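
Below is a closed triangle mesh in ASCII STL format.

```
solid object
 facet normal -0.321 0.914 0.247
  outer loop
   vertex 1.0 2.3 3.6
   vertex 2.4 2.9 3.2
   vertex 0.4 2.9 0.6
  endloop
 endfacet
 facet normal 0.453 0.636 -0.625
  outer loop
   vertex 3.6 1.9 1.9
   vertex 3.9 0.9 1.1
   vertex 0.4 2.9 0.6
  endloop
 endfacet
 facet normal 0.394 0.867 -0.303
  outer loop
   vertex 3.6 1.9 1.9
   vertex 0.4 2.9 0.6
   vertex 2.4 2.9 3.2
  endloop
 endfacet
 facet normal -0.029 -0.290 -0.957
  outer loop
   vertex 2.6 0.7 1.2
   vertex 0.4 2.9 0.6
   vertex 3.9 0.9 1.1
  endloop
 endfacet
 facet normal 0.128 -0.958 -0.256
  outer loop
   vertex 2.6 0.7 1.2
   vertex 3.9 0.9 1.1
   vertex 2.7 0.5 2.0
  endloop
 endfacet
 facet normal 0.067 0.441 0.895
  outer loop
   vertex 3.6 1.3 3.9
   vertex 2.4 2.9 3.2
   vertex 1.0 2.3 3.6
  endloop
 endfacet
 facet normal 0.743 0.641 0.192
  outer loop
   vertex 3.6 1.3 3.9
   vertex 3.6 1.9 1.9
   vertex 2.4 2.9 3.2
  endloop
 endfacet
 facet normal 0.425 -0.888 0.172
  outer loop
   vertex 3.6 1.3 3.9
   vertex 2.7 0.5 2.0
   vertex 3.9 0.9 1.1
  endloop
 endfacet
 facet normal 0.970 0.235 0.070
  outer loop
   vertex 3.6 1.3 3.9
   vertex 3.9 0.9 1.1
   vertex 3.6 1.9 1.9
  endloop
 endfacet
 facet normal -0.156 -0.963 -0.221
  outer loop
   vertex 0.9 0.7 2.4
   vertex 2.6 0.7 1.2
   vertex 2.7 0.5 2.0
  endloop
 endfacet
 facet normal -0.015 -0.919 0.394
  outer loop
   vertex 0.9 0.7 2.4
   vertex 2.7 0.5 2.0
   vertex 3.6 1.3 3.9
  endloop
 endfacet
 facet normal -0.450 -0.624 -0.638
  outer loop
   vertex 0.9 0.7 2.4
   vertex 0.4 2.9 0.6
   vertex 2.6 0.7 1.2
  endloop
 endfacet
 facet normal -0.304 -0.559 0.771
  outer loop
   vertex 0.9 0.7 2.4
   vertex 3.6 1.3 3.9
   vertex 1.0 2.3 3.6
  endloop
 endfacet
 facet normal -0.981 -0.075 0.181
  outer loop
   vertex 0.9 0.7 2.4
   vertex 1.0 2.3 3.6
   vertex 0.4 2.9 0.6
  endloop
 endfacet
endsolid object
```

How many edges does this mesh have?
21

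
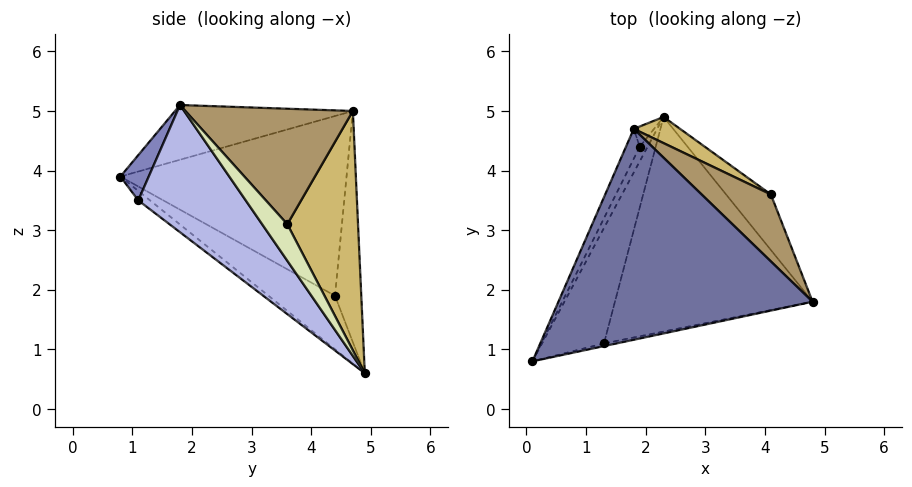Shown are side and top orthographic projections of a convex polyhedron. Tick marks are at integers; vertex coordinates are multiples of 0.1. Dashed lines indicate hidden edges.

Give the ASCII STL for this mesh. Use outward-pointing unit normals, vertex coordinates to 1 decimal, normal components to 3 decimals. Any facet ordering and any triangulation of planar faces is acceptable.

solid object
 facet normal -0.207 -0.181 0.961
  outer loop
   vertex 1.8 4.7 5.0
   vertex 0.1 0.8 3.9
   vertex 4.8 1.8 5.1
  endloop
 endfacet
 facet normal 0.223 -0.973 -0.062
  outer loop
   vertex 1.3 1.1 3.5
   vertex 4.8 1.8 5.1
   vertex 0.1 0.8 3.9
  endloop
 endfacet
 facet normal -0.123 -0.581 -0.804
  outer loop
   vertex 1.3 1.1 3.5
   vertex 0.1 0.8 3.9
   vertex 2.3 4.9 0.6
  endloop
 endfacet
 facet normal 0.426 -0.617 -0.662
  outer loop
   vertex 1.3 1.1 3.5
   vertex 2.3 4.9 0.6
   vertex 4.8 1.8 5.1
  endloop
 endfacet
 facet normal -0.914 0.383 -0.134
  outer loop
   vertex 1.9 4.4 1.9
   vertex 2.3 4.9 0.6
   vertex 0.1 0.8 3.9
  endloop
 endfacet
 facet normal -0.907 0.415 -0.069
  outer loop
   vertex 1.9 4.4 1.9
   vertex 0.1 0.8 3.9
   vertex 1.8 4.7 5.0
  endloop
 endfacet
 facet normal -0.865 0.495 -0.076
  outer loop
   vertex 1.9 4.4 1.9
   vertex 1.8 4.7 5.0
   vertex 2.3 4.9 0.6
  endloop
 endfacet
 facet normal 0.538 -0.524 -0.660
  outer loop
   vertex 4.1 3.6 3.1
   vertex 4.8 1.8 5.1
   vertex 2.3 4.9 0.6
  endloop
 endfacet
 facet normal 0.636 0.671 0.381
  outer loop
   vertex 4.1 3.6 3.1
   vertex 1.8 4.7 5.0
   vertex 4.8 1.8 5.1
  endloop
 endfacet
 facet normal 0.492 0.865 0.095
  outer loop
   vertex 4.1 3.6 3.1
   vertex 2.3 4.9 0.6
   vertex 1.8 4.7 5.0
  endloop
 endfacet
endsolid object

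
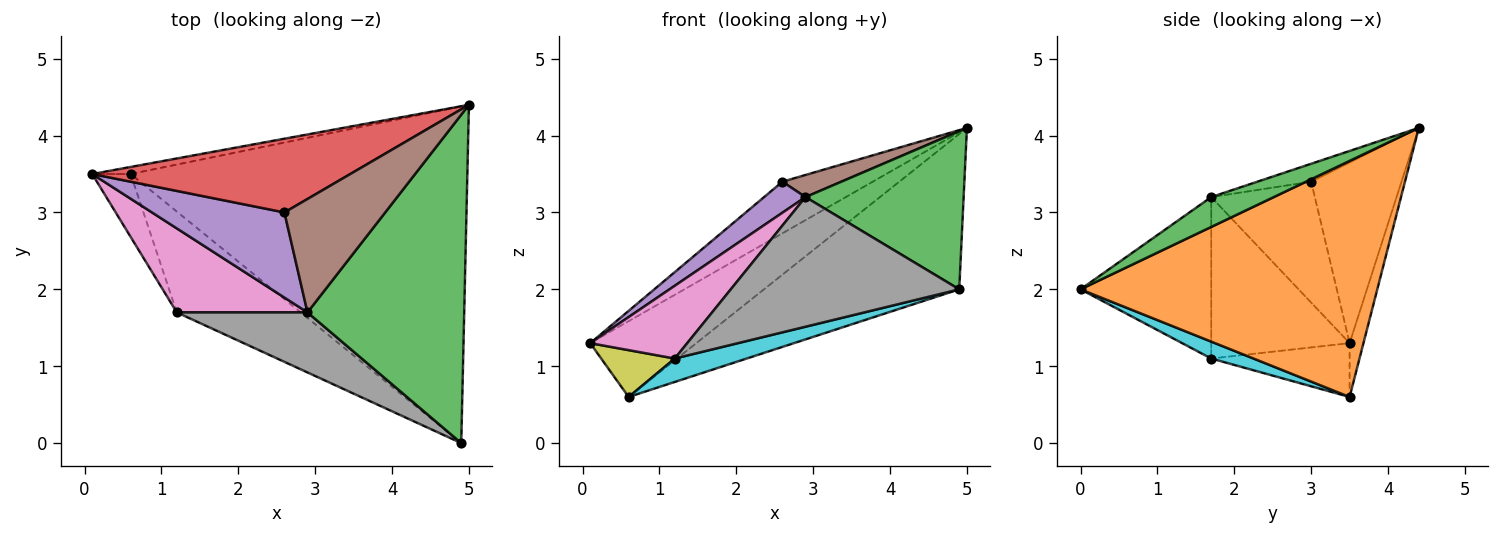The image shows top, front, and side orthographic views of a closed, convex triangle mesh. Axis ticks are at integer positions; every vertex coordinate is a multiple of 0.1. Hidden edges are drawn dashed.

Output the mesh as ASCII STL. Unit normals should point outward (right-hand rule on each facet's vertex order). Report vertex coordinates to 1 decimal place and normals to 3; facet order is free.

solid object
 facet normal -0.129 0.987 -0.092
  outer loop
   vertex 0.6 3.5 0.6
   vertex 0.1 3.5 1.3
   vertex 5.0 4.4 4.1
  endloop
 endfacet
 facet normal 0.537 0.353 -0.766
  outer loop
   vertex 0.6 3.5 0.6
   vertex 5.0 4.4 4.1
   vertex 4.9 0.0 2.0
  endloop
 endfacet
 facet normal 0.169 -0.428 0.888
  outer loop
   vertex 2.9 1.7 3.2
   vertex 4.9 0.0 2.0
   vertex 5.0 4.4 4.1
  endloop
 endfacet
 facet normal -0.497 0.497 0.711
  outer loop
   vertex 2.6 3.0 3.4
   vertex 5.0 4.4 4.1
   vertex 0.1 3.5 1.3
  endloop
 endfacet
 facet normal -0.651 -0.260 0.713
  outer loop
   vertex 2.6 3.0 3.4
   vertex 0.1 3.5 1.3
   vertex 2.9 1.7 3.2
  endloop
 endfacet
 facet normal -0.172 -0.188 0.967
  outer loop
   vertex 2.6 3.0 3.4
   vertex 2.9 1.7 3.2
   vertex 5.0 4.4 4.1
  endloop
 endfacet
 facet normal -0.683 -0.478 0.553
  outer loop
   vertex 1.2 1.7 1.1
   vertex 2.9 1.7 3.2
   vertex 0.1 3.5 1.3
  endloop
 endfacet
 facet normal -0.461 -0.805 0.373
  outer loop
   vertex 1.2 1.7 1.1
   vertex 4.9 0.0 2.0
   vertex 2.9 1.7 3.2
  endloop
 endfacet
 facet normal -0.747 -0.397 -0.533
  outer loop
   vertex 1.2 1.7 1.1
   vertex 0.1 3.5 1.3
   vertex 0.6 3.5 0.6
  endloop
 endfacet
 facet normal 0.132 -0.224 -0.966
  outer loop
   vertex 1.2 1.7 1.1
   vertex 0.6 3.5 0.6
   vertex 4.9 0.0 2.0
  endloop
 endfacet
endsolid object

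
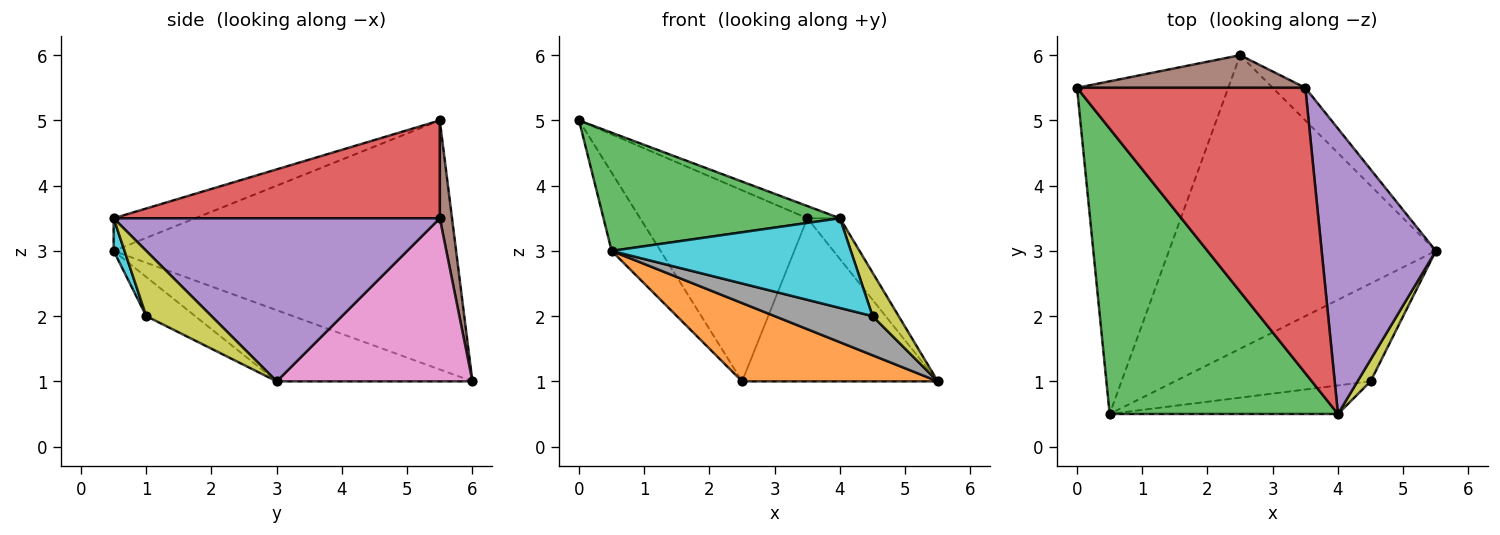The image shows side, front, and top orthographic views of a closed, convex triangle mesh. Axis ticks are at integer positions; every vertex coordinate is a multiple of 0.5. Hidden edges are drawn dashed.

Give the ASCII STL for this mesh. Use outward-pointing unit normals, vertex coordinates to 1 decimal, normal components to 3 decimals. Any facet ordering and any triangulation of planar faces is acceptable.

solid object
 facet normal -0.848 0.121 -0.515
  outer loop
   vertex 2.5 6.0 1.0
   vertex 0.5 0.5 3.0
   vertex 0.0 5.5 5.0
  endloop
 endfacet
 facet normal -0.250 -0.250 -0.936
  outer loop
   vertex 2.5 6.0 1.0
   vertex 5.5 3.0 1.0
   vertex 0.5 0.5 3.0
  endloop
 endfacet
 facet normal -0.131 -0.379 0.916
  outer loop
   vertex 4.0 0.5 3.5
   vertex 0.0 5.5 5.0
   vertex 0.5 0.5 3.0
  endloop
 endfacet
 facet normal 0.394 0.039 0.918
  outer loop
   vertex 3.5 5.5 3.5
   vertex 0.0 5.5 5.0
   vertex 4.0 0.5 3.5
  endloop
 endfacet
 facet normal 0.816 0.082 0.572
  outer loop
   vertex 3.5 5.5 3.5
   vertex 4.0 0.5 3.5
   vertex 5.5 3.0 1.0
  endloop
 endfacet
 facet normal 0.072 0.983 0.168
  outer loop
   vertex 3.5 5.5 3.5
   vertex 2.5 6.0 1.0
   vertex 0.0 5.5 5.0
  endloop
 endfacet
 facet normal 0.700 0.700 -0.140
  outer loop
   vertex 3.5 5.5 3.5
   vertex 5.5 3.0 1.0
   vertex 2.5 6.0 1.0
  endloop
 endfacet
 facet normal -0.183 -0.365 -0.913
  outer loop
   vertex 4.5 1.0 2.0
   vertex 0.5 0.5 3.0
   vertex 5.5 3.0 1.0
  endloop
 endfacet
 facet normal 0.913 -0.365 0.183
  outer loop
   vertex 4.5 1.0 2.0
   vertex 5.5 3.0 1.0
   vertex 4.0 0.5 3.5
  endloop
 endfacet
 facet normal 0.043 -0.952 -0.303
  outer loop
   vertex 4.5 1.0 2.0
   vertex 4.0 0.5 3.5
   vertex 0.5 0.5 3.0
  endloop
 endfacet
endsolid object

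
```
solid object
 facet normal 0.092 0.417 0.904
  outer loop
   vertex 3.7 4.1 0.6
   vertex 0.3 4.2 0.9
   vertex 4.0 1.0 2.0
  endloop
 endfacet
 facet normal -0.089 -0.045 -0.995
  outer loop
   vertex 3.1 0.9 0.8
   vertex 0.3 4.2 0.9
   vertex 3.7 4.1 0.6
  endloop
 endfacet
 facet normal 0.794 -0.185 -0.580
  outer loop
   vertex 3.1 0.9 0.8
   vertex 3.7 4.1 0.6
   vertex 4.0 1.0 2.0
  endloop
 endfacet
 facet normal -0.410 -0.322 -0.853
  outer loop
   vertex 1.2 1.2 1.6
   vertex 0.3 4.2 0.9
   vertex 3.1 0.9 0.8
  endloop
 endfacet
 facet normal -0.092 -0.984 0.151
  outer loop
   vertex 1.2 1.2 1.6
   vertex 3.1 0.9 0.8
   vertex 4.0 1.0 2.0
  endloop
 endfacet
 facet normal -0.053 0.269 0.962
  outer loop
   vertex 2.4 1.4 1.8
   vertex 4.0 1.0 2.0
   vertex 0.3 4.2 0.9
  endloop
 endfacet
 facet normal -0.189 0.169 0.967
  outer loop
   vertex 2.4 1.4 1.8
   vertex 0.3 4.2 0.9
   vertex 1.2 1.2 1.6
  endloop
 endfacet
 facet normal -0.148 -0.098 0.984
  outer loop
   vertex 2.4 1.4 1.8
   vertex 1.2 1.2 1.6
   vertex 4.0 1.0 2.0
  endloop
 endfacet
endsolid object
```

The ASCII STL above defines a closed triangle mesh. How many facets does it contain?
8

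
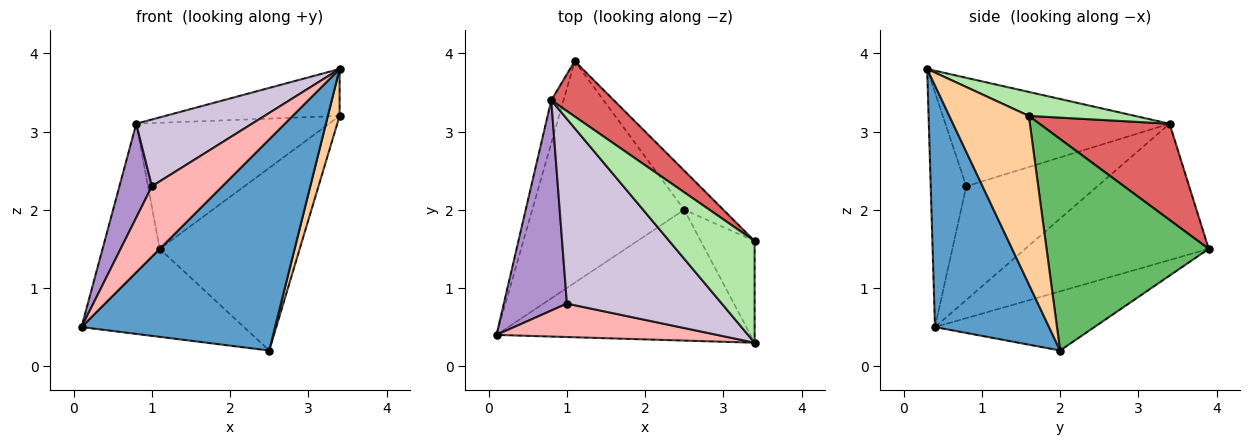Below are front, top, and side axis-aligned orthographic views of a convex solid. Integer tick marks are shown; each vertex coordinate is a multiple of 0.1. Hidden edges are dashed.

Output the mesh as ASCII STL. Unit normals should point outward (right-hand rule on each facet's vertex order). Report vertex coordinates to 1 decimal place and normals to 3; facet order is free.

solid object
 facet normal 0.448 -0.760 -0.471
  outer loop
   vertex 2.5 2.0 0.2
   vertex 3.4 0.3 3.8
   vertex 0.1 0.4 0.5
  endloop
 endfacet
 facet normal -0.341 0.347 -0.874
  outer loop
   vertex 2.5 2.0 0.2
   vertex 0.1 0.4 0.5
   vertex 1.1 3.9 1.5
  endloop
 endfacet
 facet normal -0.951 0.296 -0.086
  outer loop
   vertex 0.8 3.4 3.1
   vertex 1.1 3.9 1.5
   vertex 0.1 0.4 0.5
  endloop
 endfacet
 facet normal 0.943 -0.139 -0.302
  outer loop
   vertex 3.4 1.6 3.2
   vertex 3.4 0.3 3.8
   vertex 2.5 2.0 0.2
  endloop
 endfacet
 facet normal 0.750 0.647 -0.139
  outer loop
   vertex 3.4 1.6 3.2
   vertex 2.5 2.0 0.2
   vertex 1.1 3.9 1.5
  endloop
 endfacet
 facet normal 0.247 0.406 0.880
  outer loop
   vertex 3.4 1.6 3.2
   vertex 0.8 3.4 3.1
   vertex 3.4 0.3 3.8
  endloop
 endfacet
 facet normal 0.526 0.779 0.342
  outer loop
   vertex 3.4 1.6 3.2
   vertex 1.1 3.9 1.5
   vertex 0.8 3.4 3.1
  endloop
 endfacet
 facet normal -0.415 -0.822 0.390
  outer loop
   vertex 1.0 0.8 2.3
   vertex 0.1 0.4 0.5
   vertex 3.4 0.3 3.8
  endloop
 endfacet
 facet normal -0.855 -0.212 0.474
  outer loop
   vertex 1.0 0.8 2.3
   vertex 0.8 3.4 3.1
   vertex 0.1 0.4 0.5
  endloop
 endfacet
 facet normal -0.550 -0.284 0.785
  outer loop
   vertex 1.0 0.8 2.3
   vertex 3.4 0.3 3.8
   vertex 0.8 3.4 3.1
  endloop
 endfacet
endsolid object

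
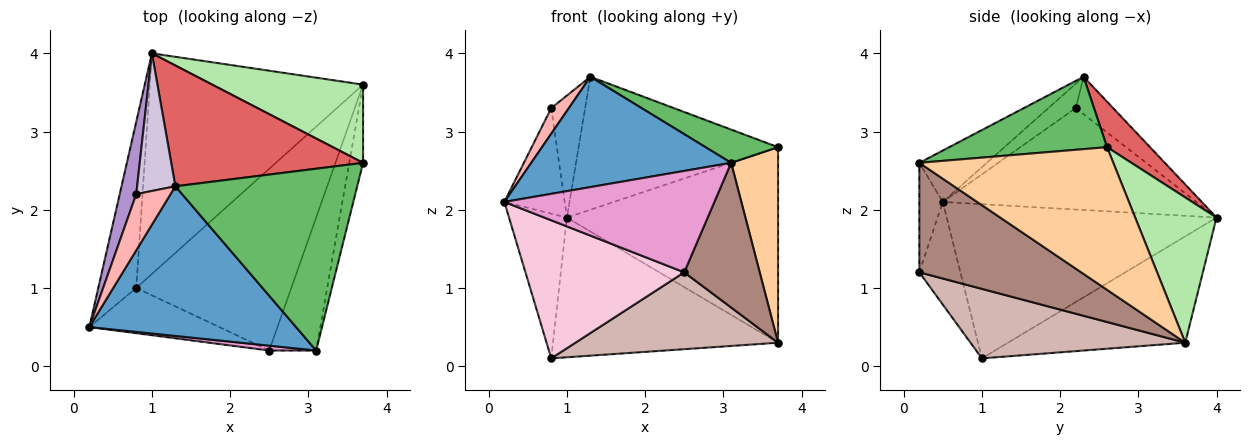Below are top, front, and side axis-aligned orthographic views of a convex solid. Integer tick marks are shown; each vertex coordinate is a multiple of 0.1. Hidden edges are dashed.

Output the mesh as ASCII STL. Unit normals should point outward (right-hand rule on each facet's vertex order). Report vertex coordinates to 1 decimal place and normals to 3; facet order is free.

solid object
 facet normal -0.196 -0.582 0.789
  outer loop
   vertex 1.3 2.3 3.7
   vertex 0.2 0.5 2.1
   vertex 3.1 0.2 2.6
  endloop
 endfacet
 facet normal -0.951 0.204 -0.234
  outer loop
   vertex 0.8 1.0 0.1
   vertex 0.2 0.5 2.1
   vertex 1.0 4.0 1.9
  endloop
 endfacet
 facet normal -0.388 0.493 -0.779
  outer loop
   vertex 0.8 1.0 0.1
   vertex 1.0 4.0 1.9
   vertex 3.7 3.6 0.3
  endloop
 endfacet
 facet normal 0.968 -0.234 -0.094
  outer loop
   vertex 3.7 2.6 2.8
   vertex 3.1 0.2 2.6
   vertex 3.7 3.6 0.3
  endloop
 endfacet
 facet normal 0.364 -0.167 0.916
  outer loop
   vertex 3.7 2.6 2.8
   vertex 1.3 2.3 3.7
   vertex 3.1 0.2 2.6
  endloop
 endfacet
 facet normal 0.337 0.874 0.350
  outer loop
   vertex 3.7 2.6 2.8
   vertex 3.7 3.6 0.3
   vertex 1.0 4.0 1.9
  endloop
 endfacet
 facet normal 0.158 0.731 0.664
  outer loop
   vertex 3.7 2.6 2.8
   vertex 1.0 4.0 1.9
   vertex 1.3 2.3 3.7
  endloop
 endfacet
 facet normal -0.542 -0.348 0.765
  outer loop
   vertex 0.8 2.2 3.3
   vertex 0.2 0.5 2.1
   vertex 1.3 2.3 3.7
  endloop
 endfacet
 facet normal -0.961 0.229 0.157
  outer loop
   vertex 0.8 2.2 3.3
   vertex 1.0 4.0 1.9
   vertex 0.2 0.5 2.1
  endloop
 endfacet
 facet normal -0.590 0.535 0.604
  outer loop
   vertex 0.8 2.2 3.3
   vertex 1.3 2.3 3.7
   vertex 1.0 4.0 1.9
  endloop
 endfacet
 facet normal 0.845 -0.394 -0.362
  outer loop
   vertex 2.5 0.2 1.2
   vertex 3.7 3.6 0.3
   vertex 3.1 0.2 2.6
  endloop
 endfacet
 facet normal 0.381 -0.360 -0.851
  outer loop
   vertex 2.5 0.2 1.2
   vertex 0.8 1.0 0.1
   vertex 3.7 3.6 0.3
  endloop
 endfacet
 facet normal -0.111 -0.993 0.048
  outer loop
   vertex 2.5 0.2 1.2
   vertex 3.1 0.2 2.6
   vertex 0.2 0.5 2.1
  endloop
 endfacet
 facet normal -0.239 -0.923 -0.302
  outer loop
   vertex 2.5 0.2 1.2
   vertex 0.2 0.5 2.1
   vertex 0.8 1.0 0.1
  endloop
 endfacet
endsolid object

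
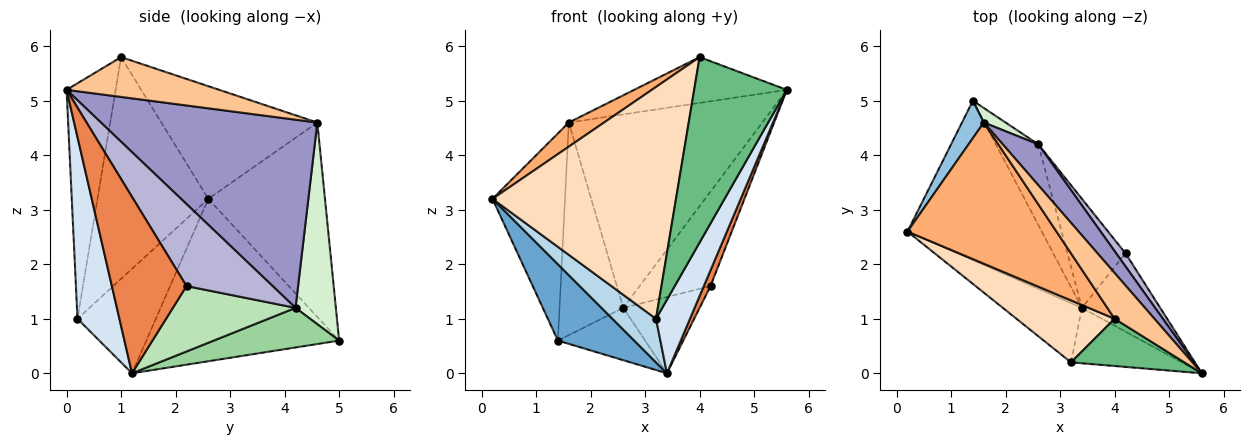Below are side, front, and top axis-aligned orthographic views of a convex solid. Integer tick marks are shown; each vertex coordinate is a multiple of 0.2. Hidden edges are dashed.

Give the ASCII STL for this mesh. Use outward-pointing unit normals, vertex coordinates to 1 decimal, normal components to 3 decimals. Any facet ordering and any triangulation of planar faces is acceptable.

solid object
 facet normal -0.737 -0.292 -0.610
  outer loop
   vertex 3.4 1.2 0.0
   vertex 0.2 2.6 3.2
   vertex 1.4 5.0 0.6
  endloop
 endfacet
 facet normal -0.846 0.525 0.095
  outer loop
   vertex 1.6 4.6 4.6
   vertex 1.4 5.0 0.6
   vertex 0.2 2.6 3.2
  endloop
 endfacet
 facet normal -0.729 -0.406 -0.551
  outer loop
   vertex 3.2 0.2 1.0
   vertex 0.2 2.6 3.2
   vertex 3.4 1.2 0.0
  endloop
 endfacet
 facet normal 0.702 -0.569 -0.428
  outer loop
   vertex 3.2 0.2 1.0
   vertex 3.4 1.2 0.0
   vertex 5.6 0.0 5.2
  endloop
 endfacet
 facet normal 0.911 -0.082 -0.404
  outer loop
   vertex 4.2 2.2 1.6
   vertex 5.6 0.0 5.2
   vertex 3.4 1.2 0.0
  endloop
 endfacet
 facet normal -0.598 -0.135 0.790
  outer loop
   vertex 4.0 1.0 5.8
   vertex 1.6 4.6 4.6
   vertex 0.2 2.6 3.2
  endloop
 endfacet
 facet normal 0.577 0.577 0.577
  outer loop
   vertex 4.0 1.0 5.8
   vertex 5.6 0.0 5.2
   vertex 1.6 4.6 4.6
  endloop
 endfacet
 facet normal -0.504 -0.834 0.223
  outer loop
   vertex 4.0 1.0 5.8
   vertex 0.2 2.6 3.2
   vertex 3.2 0.2 1.0
  endloop
 endfacet
 facet normal -0.456 -0.862 0.220
  outer loop
   vertex 4.0 1.0 5.8
   vertex 3.2 0.2 1.0
   vertex 5.6 0.0 5.2
  endloop
 endfacet
 facet normal 0.616 0.429 -0.661
  outer loop
   vertex 2.6 4.2 1.2
   vertex 3.4 1.2 0.0
   vertex 1.4 5.0 0.6
  endloop
 endfacet
 facet normal 0.678 0.422 -0.602
  outer loop
   vertex 2.6 4.2 1.2
   vertex 4.2 2.2 1.6
   vertex 3.4 1.2 0.0
  endloop
 endfacet
 facet normal 0.534 0.844 0.058
  outer loop
   vertex 2.6 4.2 1.2
   vertex 1.4 5.0 0.6
   vertex 1.6 4.6 4.6
  endloop
 endfacet
 facet normal 0.738 0.660 0.139
  outer loop
   vertex 2.6 4.2 1.2
   vertex 1.6 4.6 4.6
   vertex 5.6 0.0 5.2
  endloop
 endfacet
 facet normal 0.769 0.633 0.088
  outer loop
   vertex 2.6 4.2 1.2
   vertex 5.6 0.0 5.2
   vertex 4.2 2.2 1.6
  endloop
 endfacet
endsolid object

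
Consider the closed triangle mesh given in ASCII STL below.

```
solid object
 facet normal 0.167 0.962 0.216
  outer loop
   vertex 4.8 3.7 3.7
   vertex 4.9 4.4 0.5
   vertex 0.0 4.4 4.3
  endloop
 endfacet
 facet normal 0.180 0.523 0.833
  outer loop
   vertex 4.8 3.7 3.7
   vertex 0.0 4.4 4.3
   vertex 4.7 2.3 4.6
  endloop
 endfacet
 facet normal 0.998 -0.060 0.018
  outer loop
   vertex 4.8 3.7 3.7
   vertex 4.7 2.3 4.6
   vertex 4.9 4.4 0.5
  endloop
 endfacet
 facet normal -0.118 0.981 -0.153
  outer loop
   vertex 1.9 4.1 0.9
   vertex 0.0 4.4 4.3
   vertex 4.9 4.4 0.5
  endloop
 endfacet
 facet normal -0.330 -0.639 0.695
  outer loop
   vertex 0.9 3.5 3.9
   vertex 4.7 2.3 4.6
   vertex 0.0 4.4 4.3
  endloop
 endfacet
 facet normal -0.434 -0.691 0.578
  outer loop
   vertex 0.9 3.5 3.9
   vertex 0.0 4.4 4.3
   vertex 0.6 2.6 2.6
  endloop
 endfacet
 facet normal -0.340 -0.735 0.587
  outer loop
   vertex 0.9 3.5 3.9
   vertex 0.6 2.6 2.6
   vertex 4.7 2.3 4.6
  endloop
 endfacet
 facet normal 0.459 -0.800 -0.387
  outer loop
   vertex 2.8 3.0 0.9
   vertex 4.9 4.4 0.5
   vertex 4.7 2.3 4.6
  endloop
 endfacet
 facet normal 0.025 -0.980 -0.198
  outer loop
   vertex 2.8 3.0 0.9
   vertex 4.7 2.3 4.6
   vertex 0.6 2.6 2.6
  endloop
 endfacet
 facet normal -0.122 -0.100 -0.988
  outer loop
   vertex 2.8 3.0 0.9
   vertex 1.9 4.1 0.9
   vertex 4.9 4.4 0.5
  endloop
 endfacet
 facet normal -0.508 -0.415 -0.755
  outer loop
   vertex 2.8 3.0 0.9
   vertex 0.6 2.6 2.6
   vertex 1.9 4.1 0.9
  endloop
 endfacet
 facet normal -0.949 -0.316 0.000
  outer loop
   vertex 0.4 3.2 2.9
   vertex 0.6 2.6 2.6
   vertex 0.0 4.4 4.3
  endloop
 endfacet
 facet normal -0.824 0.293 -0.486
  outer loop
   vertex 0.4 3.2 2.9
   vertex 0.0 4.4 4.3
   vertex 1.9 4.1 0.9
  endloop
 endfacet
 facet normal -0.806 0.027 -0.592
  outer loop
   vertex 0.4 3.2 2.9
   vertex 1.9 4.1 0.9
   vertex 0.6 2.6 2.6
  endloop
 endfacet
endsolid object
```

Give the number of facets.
14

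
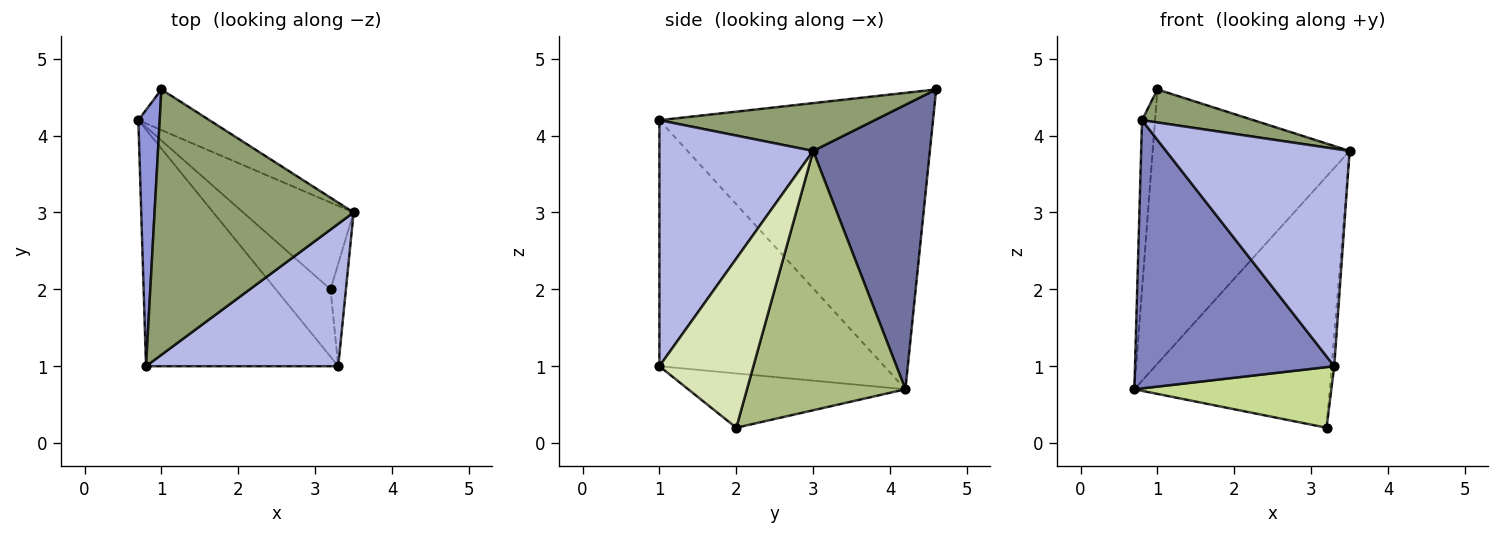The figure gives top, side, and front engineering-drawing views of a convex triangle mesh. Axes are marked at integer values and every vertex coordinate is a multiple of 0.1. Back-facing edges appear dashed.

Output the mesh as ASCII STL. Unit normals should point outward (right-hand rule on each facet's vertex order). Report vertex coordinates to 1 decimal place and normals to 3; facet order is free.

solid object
 facet normal 0.506 0.853 -0.126
  outer loop
   vertex 1.0 4.6 4.6
   vertex 3.5 3.0 3.8
   vertex 0.7 4.2 0.7
  endloop
 endfacet
 facet normal -0.646 -0.572 -0.505
  outer loop
   vertex 0.8 1.0 4.2
   vertex 0.7 4.2 0.7
   vertex 3.3 1.0 1.0
  endloop
 endfacet
 facet normal -0.996 0.047 0.072
  outer loop
   vertex 0.8 1.0 4.2
   vertex 1.0 4.6 4.6
   vertex 0.7 4.2 0.7
  endloop
 endfacet
 facet normal 0.574 -0.685 0.448
  outer loop
   vertex 0.8 1.0 4.2
   vertex 3.3 1.0 1.0
   vertex 3.5 3.0 3.8
  endloop
 endfacet
 facet normal 0.232 -0.120 0.965
  outer loop
   vertex 0.8 1.0 4.2
   vertex 3.5 3.0 3.8
   vertex 1.0 4.6 4.6
  endloop
 endfacet
 facet normal 0.608 0.750 -0.259
  outer loop
   vertex 3.2 2.0 0.2
   vertex 0.7 4.2 0.7
   vertex 3.5 3.0 3.8
  endloop
 endfacet
 facet normal -0.593 -0.538 -0.599
  outer loop
   vertex 3.2 2.0 0.2
   vertex 3.3 1.0 1.0
   vertex 0.7 4.2 0.7
  endloop
 endfacet
 facet normal 0.996 0.027 -0.091
  outer loop
   vertex 3.2 2.0 0.2
   vertex 3.5 3.0 3.8
   vertex 3.3 1.0 1.0
  endloop
 endfacet
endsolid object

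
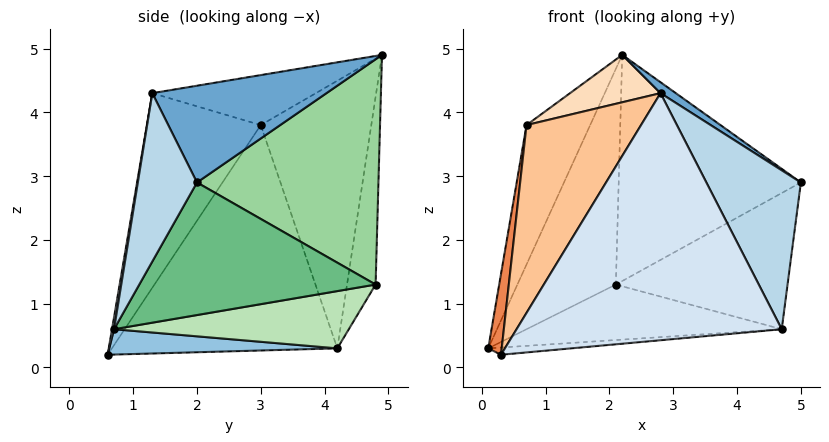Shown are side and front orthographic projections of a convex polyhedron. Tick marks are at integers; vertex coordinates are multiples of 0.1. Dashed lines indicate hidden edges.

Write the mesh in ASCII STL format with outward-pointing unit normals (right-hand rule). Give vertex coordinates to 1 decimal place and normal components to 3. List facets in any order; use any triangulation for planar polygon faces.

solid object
 facet normal 0.547 -0.048 0.836
  outer loop
   vertex 2.8 1.3 4.3
   vertex 5.0 2.0 2.9
   vertex 2.2 4.9 4.9
  endloop
 endfacet
 facet normal 0.090 0.033 -0.995
  outer loop
   vertex 4.7 0.7 0.6
   vertex 0.3 0.6 0.2
   vertex 0.1 4.2 0.3
  endloop
 endfacet
 facet normal 0.491 -0.784 0.379
  outer loop
   vertex 4.7 0.7 0.6
   vertex 5.0 2.0 2.9
   vertex 2.8 1.3 4.3
  endloop
 endfacet
 facet normal 0.008 -0.986 0.164
  outer loop
   vertex 4.7 0.7 0.6
   vertex 2.8 1.3 4.3
   vertex 0.3 0.6 0.2
  endloop
 endfacet
 facet normal -0.987 -0.059 0.149
  outer loop
   vertex 0.7 3.0 3.8
   vertex 0.1 4.2 0.3
   vertex 0.3 0.6 0.2
  endloop
 endfacet
 facet normal -0.825 0.475 0.304
  outer loop
   vertex 0.7 3.0 3.8
   vertex 2.2 4.9 4.9
   vertex 0.1 4.2 0.3
  endloop
 endfacet
 facet normal -0.618 -0.621 0.483
  outer loop
   vertex 0.7 3.0 3.8
   vertex 0.3 0.6 0.2
   vertex 2.8 1.3 4.3
  endloop
 endfacet
 facet normal -0.387 -0.214 0.897
  outer loop
   vertex 0.7 3.0 3.8
   vertex 2.8 1.3 4.3
   vertex 2.2 4.9 4.9
  endloop
 endfacet
 facet normal 0.741 0.538 -0.401
  outer loop
   vertex 2.1 4.8 1.3
   vertex 5.0 2.0 2.9
   vertex 4.7 0.7 0.6
  endloop
 endfacet
 facet normal 0.705 0.708 -0.039
  outer loop
   vertex 2.1 4.8 1.3
   vertex 2.2 4.9 4.9
   vertex 5.0 2.0 2.9
  endloop
 endfacet
 facet normal 0.329 0.358 -0.874
  outer loop
   vertex 2.1 4.8 1.3
   vertex 4.7 0.7 0.6
   vertex 0.1 4.2 0.3
  endloop
 endfacet
 facet normal -0.279 0.960 -0.019
  outer loop
   vertex 2.1 4.8 1.3
   vertex 0.1 4.2 0.3
   vertex 2.2 4.9 4.9
  endloop
 endfacet
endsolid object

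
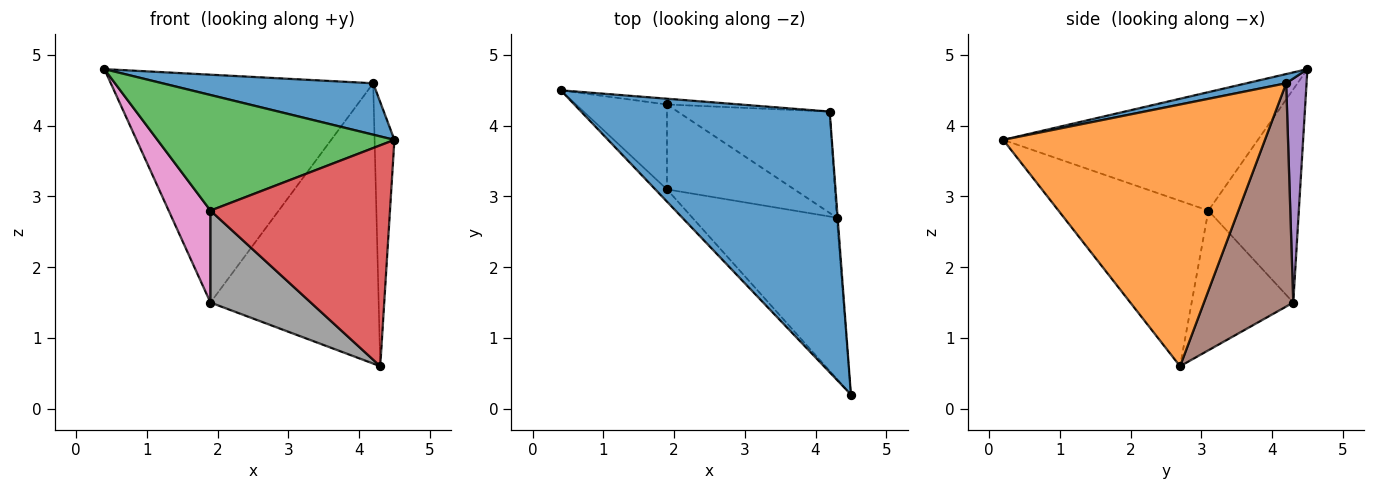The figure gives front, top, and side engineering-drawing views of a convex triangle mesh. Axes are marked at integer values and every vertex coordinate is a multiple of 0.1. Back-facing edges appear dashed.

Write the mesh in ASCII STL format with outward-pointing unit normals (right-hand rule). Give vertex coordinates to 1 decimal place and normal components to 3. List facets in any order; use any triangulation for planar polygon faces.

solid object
 facet normal 0.036 -0.193 0.980
  outer loop
   vertex 4.2 4.2 4.6
   vertex 0.4 4.5 4.8
   vertex 4.5 0.2 3.8
  endloop
 endfacet
 facet normal 0.997 0.075 -0.003
  outer loop
   vertex 4.2 4.2 4.6
   vertex 4.5 0.2 3.8
   vertex 4.3 2.7 0.6
  endloop
 endfacet
 facet normal -0.730 -0.679 -0.072
  outer loop
   vertex 1.9 3.1 2.8
   vertex 4.5 0.2 3.8
   vertex 0.4 4.5 4.8
  endloop
 endfacet
 facet normal -0.559 -0.670 -0.488
  outer loop
   vertex 1.9 3.1 2.8
   vertex 4.3 2.7 0.6
   vertex 4.5 0.2 3.8
  endloop
 endfacet
 facet normal 0.077 0.997 -0.025
  outer loop
   vertex 1.9 4.3 1.5
   vertex 0.4 4.5 4.8
   vertex 4.2 4.2 4.6
  endloop
 endfacet
 facet normal 0.447 0.841 -0.304
  outer loop
   vertex 1.9 4.3 1.5
   vertex 4.2 4.2 4.6
   vertex 4.3 2.7 0.6
  endloop
 endfacet
 facet normal -0.847 -0.391 -0.361
  outer loop
   vertex 1.9 4.3 1.5
   vertex 1.9 3.1 2.8
   vertex 0.4 4.5 4.8
  endloop
 endfacet
 facet normal -0.597 -0.589 -0.544
  outer loop
   vertex 1.9 4.3 1.5
   vertex 4.3 2.7 0.6
   vertex 1.9 3.1 2.8
  endloop
 endfacet
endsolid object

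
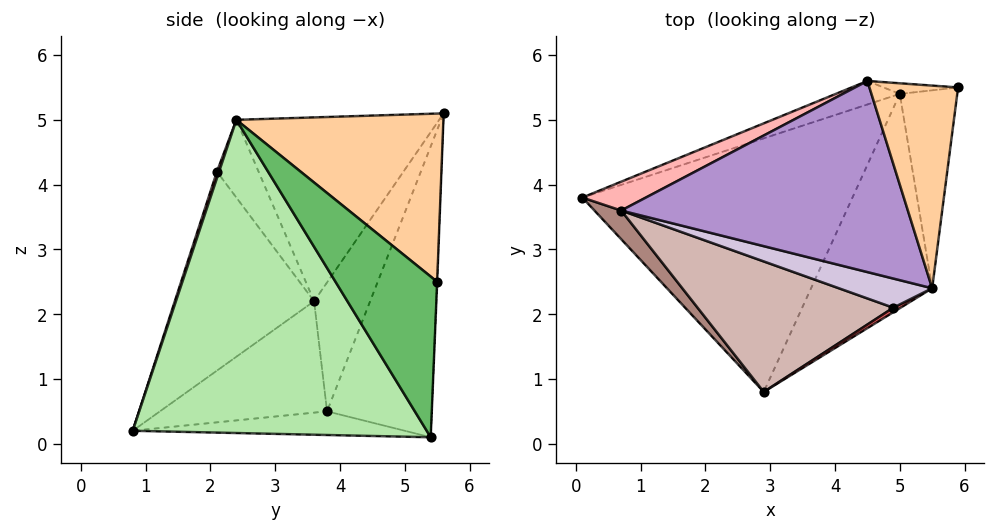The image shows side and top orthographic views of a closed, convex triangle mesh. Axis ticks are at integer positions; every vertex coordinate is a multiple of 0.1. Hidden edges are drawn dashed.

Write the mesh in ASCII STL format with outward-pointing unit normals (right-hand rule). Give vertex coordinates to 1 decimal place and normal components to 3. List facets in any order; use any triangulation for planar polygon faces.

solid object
 facet normal -0.087 0.018 -0.996
  outer loop
   vertex 5.0 5.4 0.1
   vertex 2.9 0.8 0.2
   vertex 0.1 3.8 0.5
  endloop
 endfacet
 facet normal -0.315 0.947 -0.069
  outer loop
   vertex 5.0 5.4 0.1
   vertex 0.1 3.8 0.5
   vertex 4.5 5.6 5.1
  endloop
 endfacet
 facet normal -0.004 0.999 -0.040
  outer loop
   vertex 5.0 5.4 0.1
   vertex 4.5 5.6 5.1
   vertex 5.9 5.5 2.5
  endloop
 endfacet
 facet normal 0.856 0.253 0.451
  outer loop
   vertex 5.5 2.4 5.0
   vertex 5.9 5.5 2.5
   vertex 4.5 5.6 5.1
  endloop
 endfacet
 facet normal 0.876 -0.366 -0.313
  outer loop
   vertex 5.5 2.4 5.0
   vertex 5.0 5.4 0.1
   vertex 5.9 5.5 2.5
  endloop
 endfacet
 facet normal 0.856 -0.398 -0.331
  outer loop
   vertex 5.5 2.4 5.0
   vertex 2.9 0.8 0.2
   vertex 5.0 5.4 0.1
  endloop
 endfacet
 facet normal 0.192 -0.958 0.215
  outer loop
   vertex 4.9 2.1 4.2
   vertex 2.9 0.8 0.2
   vertex 5.5 2.4 5.0
  endloop
 endfacet
 facet normal -0.614 0.729 0.303
  outer loop
   vertex 0.7 3.6 2.2
   vertex 4.5 5.6 5.1
   vertex 0.1 3.8 0.5
  endloop
 endfacet
 facet normal -0.530 -0.191 0.826
  outer loop
   vertex 0.7 3.6 2.2
   vertex 5.5 2.4 5.0
   vertex 4.5 5.6 5.1
  endloop
 endfacet
 facet normal -0.508 -0.609 0.609
  outer loop
   vertex 0.7 3.6 2.2
   vertex 4.9 2.1 4.2
   vertex 5.5 2.4 5.0
  endloop
 endfacet
 facet normal -0.712 -0.681 0.171
  outer loop
   vertex 0.7 3.6 2.2
   vertex 0.1 3.8 0.5
   vertex 2.9 0.8 0.2
  endloop
 endfacet
 facet normal -0.489 -0.728 0.481
  outer loop
   vertex 0.7 3.6 2.2
   vertex 2.9 0.8 0.2
   vertex 4.9 2.1 4.2
  endloop
 endfacet
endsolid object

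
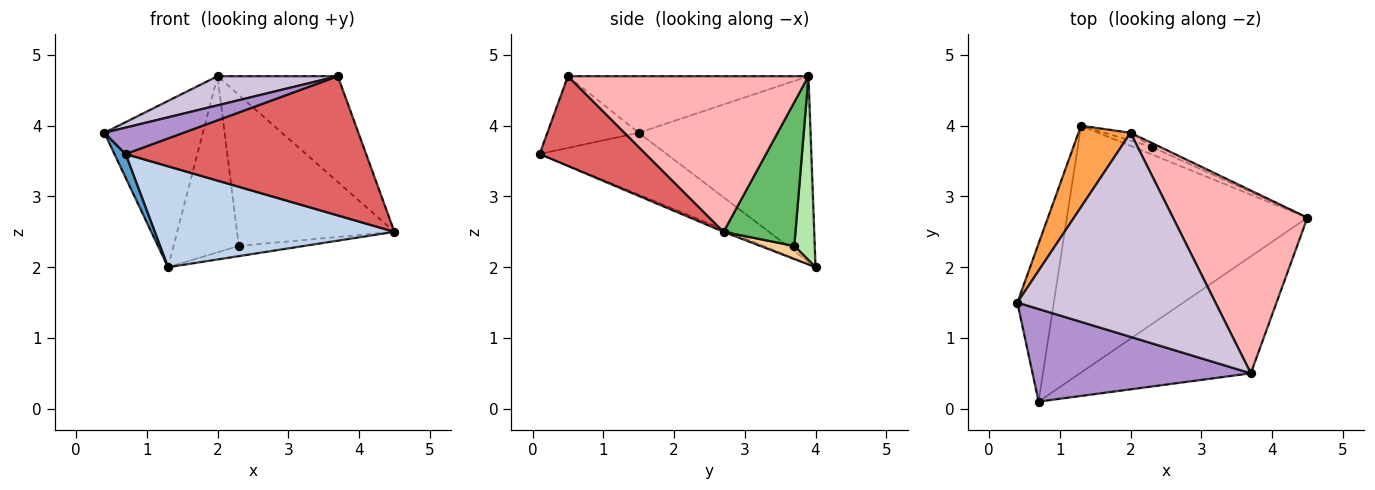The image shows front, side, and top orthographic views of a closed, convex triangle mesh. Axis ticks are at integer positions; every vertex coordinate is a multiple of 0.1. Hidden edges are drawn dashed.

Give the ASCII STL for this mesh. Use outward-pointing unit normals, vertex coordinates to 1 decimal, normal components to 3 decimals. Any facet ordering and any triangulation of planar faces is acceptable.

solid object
 facet normal -0.859 -0.076 -0.506
  outer loop
   vertex 0.7 0.1 3.6
   vertex 0.4 1.5 3.9
   vertex 1.3 4.0 2.0
  endloop
 endfacet
 facet normal -0.009 -0.378 -0.926
  outer loop
   vertex 0.7 0.1 3.6
   vertex 1.3 4.0 2.0
   vertex 4.5 2.7 2.5
  endloop
 endfacet
 facet normal -0.843 0.483 0.236
  outer loop
   vertex 2.0 3.9 4.7
   vertex 1.3 4.0 2.0
   vertex 0.4 1.5 3.9
  endloop
 endfacet
 facet normal 0.387 0.742 -0.548
  outer loop
   vertex 2.3 3.7 2.3
   vertex 4.5 2.7 2.5
   vertex 1.3 4.0 2.0
  endloop
 endfacet
 facet normal 0.415 0.909 -0.024
  outer loop
   vertex 2.3 3.7 2.3
   vertex 2.0 3.9 4.7
   vertex 4.5 2.7 2.5
  endloop
 endfacet
 facet normal 0.299 0.953 -0.042
  outer loop
   vertex 2.3 3.7 2.3
   vertex 1.3 4.0 2.0
   vertex 2.0 3.9 4.7
  endloop
 endfacet
 facet normal 0.320 -0.726 -0.609
  outer loop
   vertex 3.7 0.5 4.7
   vertex 0.7 0.1 3.6
   vertex 4.5 2.7 2.5
  endloop
 endfacet
 facet normal 0.708 0.354 0.611
  outer loop
   vertex 3.7 0.5 4.7
   vertex 4.5 2.7 2.5
   vertex 2.0 3.9 4.7
  endloop
 endfacet
 facet normal -0.301 -0.261 0.917
  outer loop
   vertex 3.7 0.5 4.7
   vertex 0.4 1.5 3.9
   vertex 0.7 0.1 3.6
  endloop
 endfacet
 facet normal -0.272 -0.136 0.953
  outer loop
   vertex 3.7 0.5 4.7
   vertex 2.0 3.9 4.7
   vertex 0.4 1.5 3.9
  endloop
 endfacet
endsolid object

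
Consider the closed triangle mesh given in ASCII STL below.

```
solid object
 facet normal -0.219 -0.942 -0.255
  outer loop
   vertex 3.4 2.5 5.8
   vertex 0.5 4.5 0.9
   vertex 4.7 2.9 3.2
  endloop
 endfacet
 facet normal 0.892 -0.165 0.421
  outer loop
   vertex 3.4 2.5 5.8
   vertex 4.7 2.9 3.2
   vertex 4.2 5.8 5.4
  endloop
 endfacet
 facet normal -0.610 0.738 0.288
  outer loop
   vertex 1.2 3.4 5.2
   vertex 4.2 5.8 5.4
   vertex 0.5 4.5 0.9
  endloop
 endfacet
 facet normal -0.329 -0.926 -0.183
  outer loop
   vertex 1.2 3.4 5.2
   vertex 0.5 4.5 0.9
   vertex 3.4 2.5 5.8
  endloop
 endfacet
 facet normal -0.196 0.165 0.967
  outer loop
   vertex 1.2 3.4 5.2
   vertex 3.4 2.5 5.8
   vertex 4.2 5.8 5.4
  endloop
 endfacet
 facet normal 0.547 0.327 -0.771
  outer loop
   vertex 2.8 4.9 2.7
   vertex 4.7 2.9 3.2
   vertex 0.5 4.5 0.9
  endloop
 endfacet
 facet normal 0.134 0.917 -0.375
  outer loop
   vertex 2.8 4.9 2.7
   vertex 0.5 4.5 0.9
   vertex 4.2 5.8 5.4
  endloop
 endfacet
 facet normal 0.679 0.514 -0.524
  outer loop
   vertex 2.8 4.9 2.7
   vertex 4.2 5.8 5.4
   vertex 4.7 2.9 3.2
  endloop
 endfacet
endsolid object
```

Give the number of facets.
8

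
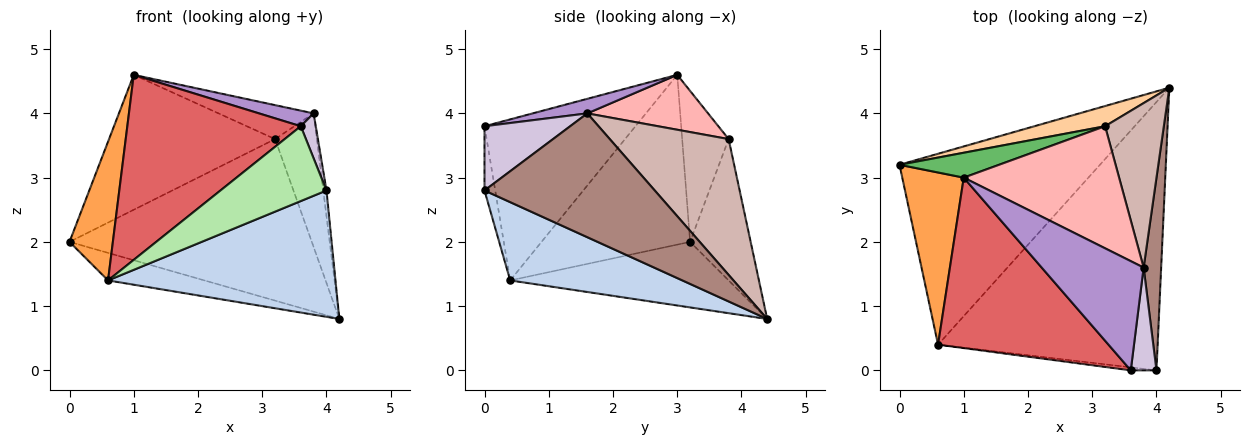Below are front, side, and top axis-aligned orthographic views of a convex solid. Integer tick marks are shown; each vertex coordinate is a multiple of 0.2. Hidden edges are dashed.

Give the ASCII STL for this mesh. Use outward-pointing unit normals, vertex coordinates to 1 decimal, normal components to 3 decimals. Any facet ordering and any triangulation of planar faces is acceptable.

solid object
 facet normal -0.308 0.136 -0.942
  outer loop
   vertex 0.6 0.4 1.4
   vertex 0.0 3.2 2.0
   vertex 4.2 4.4 0.8
  endloop
 endfacet
 facet normal 0.307 -0.405 -0.861
  outer loop
   vertex 0.6 0.4 1.4
   vertex 4.2 4.4 0.8
   vertex 4.0 0.0 2.8
  endloop
 endfacet
 facet normal -0.907 -0.265 0.328
  outer loop
   vertex 0.6 0.4 1.4
   vertex 1.0 3.0 4.6
   vertex 0.0 3.2 2.0
  endloop
 endfacet
 facet normal -0.241 0.963 0.120
  outer loop
   vertex 3.2 3.8 3.6
   vertex 4.2 4.4 0.8
   vertex 0.0 3.2 2.0
  endloop
 endfacet
 facet normal -0.265 0.948 0.175
  outer loop
   vertex 3.2 3.8 3.6
   vertex 0.0 3.2 2.0
   vertex 1.0 3.0 4.6
  endloop
 endfacet
 facet normal -0.100 -0.994 -0.040
  outer loop
   vertex 3.6 0.0 3.8
   vertex 0.6 0.4 1.4
   vertex 4.0 0.0 2.8
  endloop
 endfacet
 facet normal -0.539 -0.619 0.571
  outer loop
   vertex 3.6 0.0 3.8
   vertex 1.0 3.0 4.6
   vertex 0.6 0.4 1.4
  endloop
 endfacet
 facet normal 0.322 0.254 0.912
  outer loop
   vertex 3.8 1.6 4.0
   vertex 3.2 3.8 3.6
   vertex 1.0 3.0 4.6
  endloop
 endfacet
 facet normal 0.140 -0.140 0.980
  outer loop
   vertex 3.8 1.6 4.0
   vertex 1.0 3.0 4.6
   vertex 3.6 0.0 3.8
  endloop
 endfacet
 facet normal 0.916 -0.160 0.367
  outer loop
   vertex 3.8 1.6 4.0
   vertex 3.6 0.0 3.8
   vertex 4.0 0.0 2.8
  endloop
 endfacet
 facet normal 0.990 0.019 0.140
  outer loop
   vertex 3.8 1.6 4.0
   vertex 4.0 0.0 2.8
   vertex 4.2 4.4 0.8
  endloop
 endfacet
 facet normal 0.874 0.307 0.378
  outer loop
   vertex 3.8 1.6 4.0
   vertex 4.2 4.4 0.8
   vertex 3.2 3.8 3.6
  endloop
 endfacet
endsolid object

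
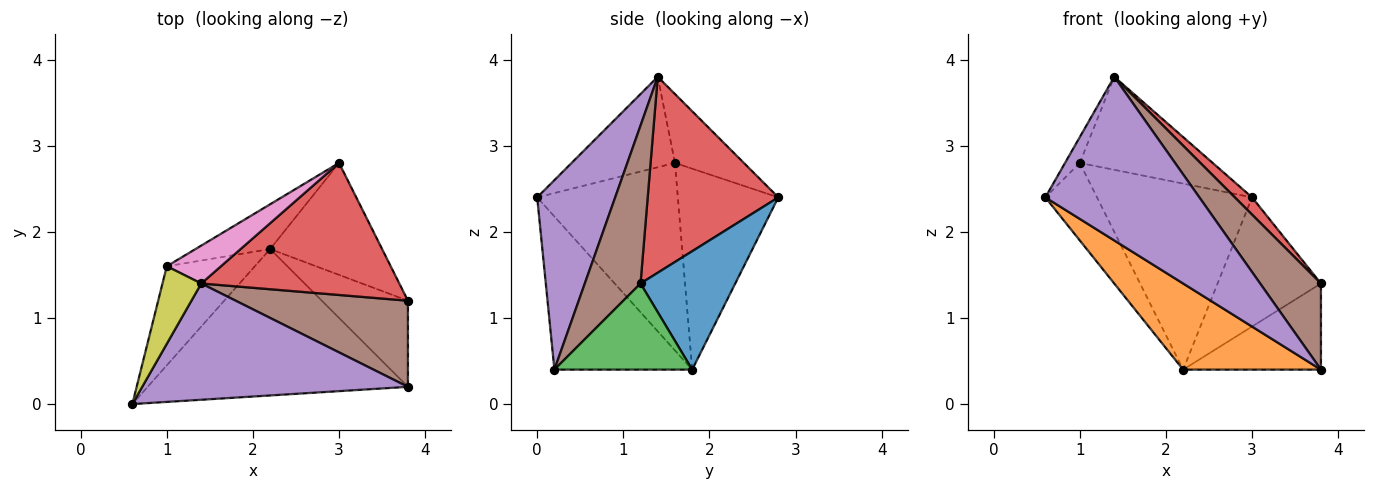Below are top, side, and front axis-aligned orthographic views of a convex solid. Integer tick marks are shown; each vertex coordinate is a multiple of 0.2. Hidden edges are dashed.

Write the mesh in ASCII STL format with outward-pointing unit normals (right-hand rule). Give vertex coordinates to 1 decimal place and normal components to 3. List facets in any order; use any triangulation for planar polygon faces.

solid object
 facet normal 0.569 0.621 -0.538
  outer loop
   vertex 2.2 1.8 0.4
   vertex 3.0 2.8 2.4
   vertex 3.8 1.2 1.4
  endloop
 endfacet
 facet normal -0.452 -0.452 -0.769
  outer loop
   vertex 3.8 0.2 0.4
   vertex 0.6 0.0 2.4
   vertex 2.2 1.8 0.4
  endloop
 endfacet
 facet normal 0.577 0.577 -0.577
  outer loop
   vertex 3.8 0.2 0.4
   vertex 2.2 1.8 0.4
   vertex 3.8 1.2 1.4
  endloop
 endfacet
 facet normal 0.700 -0.092 0.708
  outer loop
   vertex 1.4 1.4 3.8
   vertex 3.8 1.2 1.4
   vertex 3.0 2.8 2.4
  endloop
 endfacet
 facet normal 0.382 -0.753 0.535
  outer loop
   vertex 1.4 1.4 3.8
   vertex 0.6 0.0 2.4
   vertex 3.8 0.2 0.4
  endloop
 endfacet
 facet normal 0.544 -0.593 0.593
  outer loop
   vertex 1.4 1.4 3.8
   vertex 3.8 0.2 0.4
   vertex 3.8 1.2 1.4
  endloop
 endfacet
 facet normal -0.433 0.835 0.340
  outer loop
   vertex 1.0 1.6 2.8
   vertex 1.4 1.4 3.8
   vertex 3.0 2.8 2.4
  endloop
 endfacet
 facet normal -0.533 0.823 -0.198
  outer loop
   vertex 1.0 1.6 2.8
   vertex 3.0 2.8 2.4
   vertex 2.2 1.8 0.4
  endloop
 endfacet
 facet normal -0.911 0.130 0.391
  outer loop
   vertex 1.0 1.6 2.8
   vertex 0.6 0.0 2.4
   vertex 1.4 1.4 3.8
  endloop
 endfacet
 facet normal -0.859 0.316 -0.403
  outer loop
   vertex 1.0 1.6 2.8
   vertex 2.2 1.8 0.4
   vertex 0.6 0.0 2.4
  endloop
 endfacet
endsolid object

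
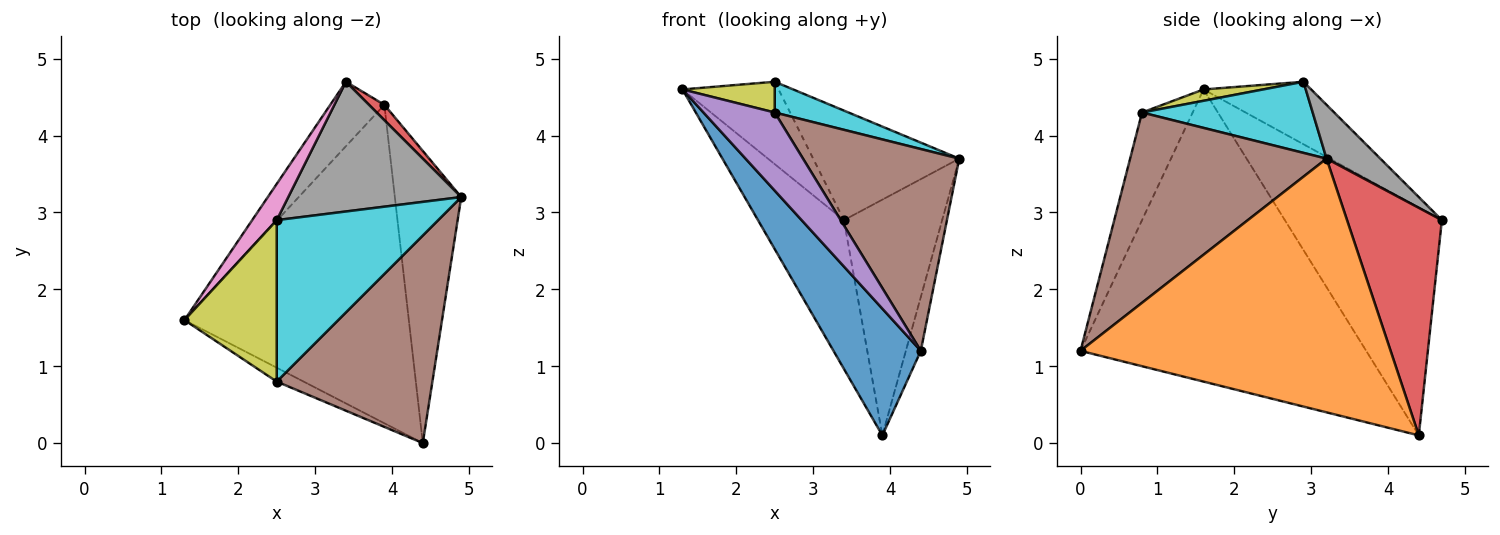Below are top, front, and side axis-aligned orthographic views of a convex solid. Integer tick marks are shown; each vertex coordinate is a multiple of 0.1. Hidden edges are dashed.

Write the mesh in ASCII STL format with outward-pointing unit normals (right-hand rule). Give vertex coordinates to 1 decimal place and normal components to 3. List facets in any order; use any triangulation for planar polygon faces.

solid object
 facet normal -0.771 -0.236 -0.592
  outer loop
   vertex 3.9 4.4 0.1
   vertex 4.4 0.0 1.2
   vertex 1.3 1.6 4.6
  endloop
 endfacet
 facet normal 0.966 0.047 -0.253
  outer loop
   vertex 3.9 4.4 0.1
   vertex 4.9 3.2 3.7
   vertex 4.4 0.0 1.2
  endloop
 endfacet
 facet normal -0.859 0.470 -0.204
  outer loop
   vertex 3.4 4.7 2.9
   vertex 3.9 4.4 0.1
   vertex 1.3 1.6 4.6
  endloop
 endfacet
 facet normal 0.694 0.719 0.047
  outer loop
   vertex 3.4 4.7 2.9
   vertex 4.9 3.2 3.7
   vertex 3.9 4.4 0.1
  endloop
 endfacet
 facet normal -0.574 -0.807 -0.143
  outer loop
   vertex 2.5 0.8 4.3
   vertex 1.3 1.6 4.6
   vertex 4.4 0.0 1.2
  endloop
 endfacet
 facet normal 0.659 -0.524 0.539
  outer loop
   vertex 2.5 0.8 4.3
   vertex 4.4 0.0 1.2
   vertex 4.9 3.2 3.7
  endloop
 endfacet
 facet normal -0.716 0.639 0.281
  outer loop
   vertex 2.5 2.9 4.7
   vertex 3.4 4.7 2.9
   vertex 1.3 1.6 4.6
  endloop
 endfacet
 facet normal 0.231 0.628 0.743
  outer loop
   vertex 2.5 2.9 4.7
   vertex 4.9 3.2 3.7
   vertex 3.4 4.7 2.9
  endloop
 endfacet
 facet normal 0.120 -0.186 0.975
  outer loop
   vertex 2.5 2.9 4.7
   vertex 1.3 1.6 4.6
   vertex 2.5 0.8 4.3
  endloop
 endfacet
 facet normal 0.397 -0.172 0.902
  outer loop
   vertex 2.5 2.9 4.7
   vertex 2.5 0.8 4.3
   vertex 4.9 3.2 3.7
  endloop
 endfacet
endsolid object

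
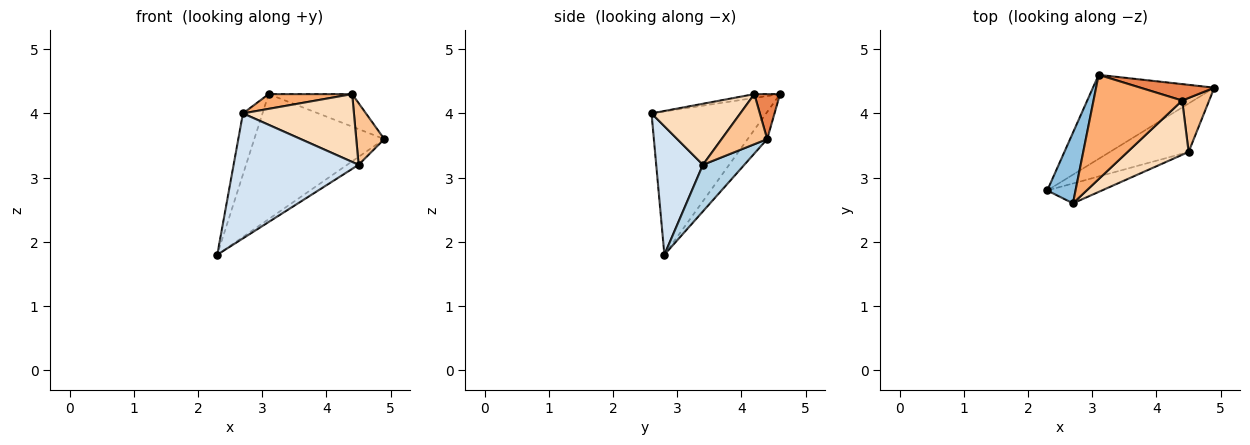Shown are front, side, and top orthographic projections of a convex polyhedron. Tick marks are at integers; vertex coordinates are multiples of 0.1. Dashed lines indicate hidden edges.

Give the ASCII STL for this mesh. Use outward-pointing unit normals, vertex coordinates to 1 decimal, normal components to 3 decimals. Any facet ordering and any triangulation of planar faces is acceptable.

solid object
 facet normal -0.124 0.824 -0.553
  outer loop
   vertex 3.1 4.6 4.3
   vertex 4.9 4.4 3.6
   vertex 2.3 2.8 1.8
  endloop
 endfacet
 facet normal -0.968 0.165 0.191
  outer loop
   vertex 2.7 2.6 4.0
   vertex 3.1 4.6 4.3
   vertex 2.3 2.8 1.8
  endloop
 endfacet
 facet normal 0.504 0.139 -0.852
  outer loop
   vertex 4.5 3.4 3.2
   vertex 2.3 2.8 1.8
   vertex 4.9 4.4 3.6
  endloop
 endfacet
 facet normal 0.346 -0.926 -0.147
  outer loop
   vertex 4.5 3.4 3.2
   vertex 2.7 2.6 4.0
   vertex 2.3 2.8 1.8
  endloop
 endfacet
 facet normal 0.265 0.861 0.435
  outer loop
   vertex 4.4 4.2 4.3
   vertex 4.9 4.4 3.6
   vertex 3.1 4.6 4.3
  endloop
 endfacet
 facet normal -0.043 -0.140 0.989
  outer loop
   vertex 4.4 4.2 4.3
   vertex 3.1 4.6 4.3
   vertex 2.7 2.6 4.0
  endloop
 endfacet
 facet normal 0.774 -0.476 0.417
  outer loop
   vertex 4.4 4.2 4.3
   vertex 4.5 3.4 3.2
   vertex 4.9 4.4 3.6
  endloop
 endfacet
 facet normal 0.530 -0.662 0.530
  outer loop
   vertex 4.4 4.2 4.3
   vertex 2.7 2.6 4.0
   vertex 4.5 3.4 3.2
  endloop
 endfacet
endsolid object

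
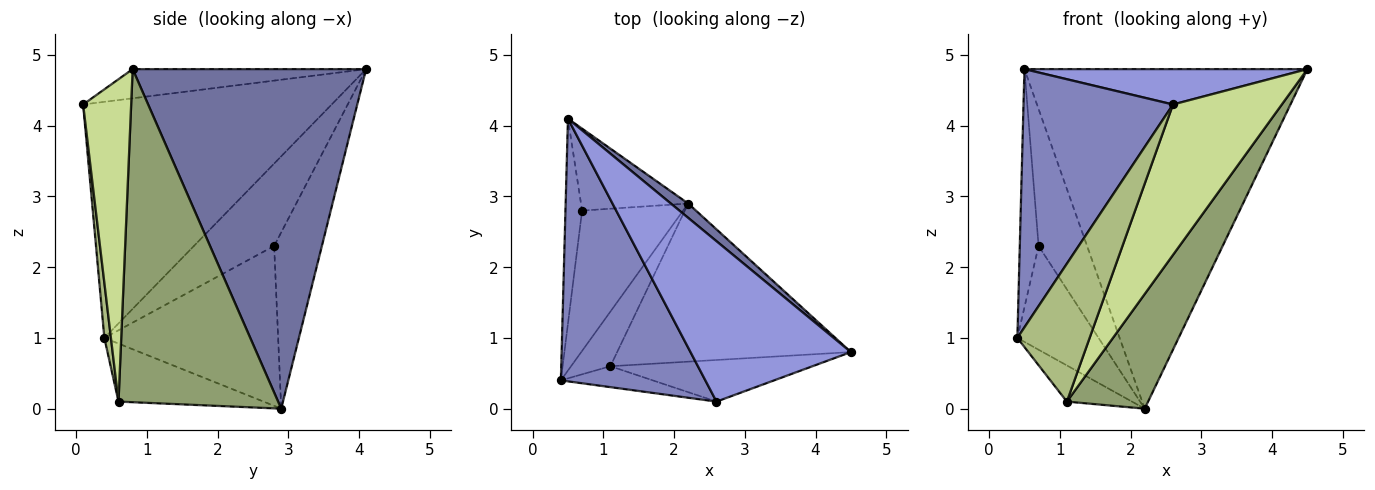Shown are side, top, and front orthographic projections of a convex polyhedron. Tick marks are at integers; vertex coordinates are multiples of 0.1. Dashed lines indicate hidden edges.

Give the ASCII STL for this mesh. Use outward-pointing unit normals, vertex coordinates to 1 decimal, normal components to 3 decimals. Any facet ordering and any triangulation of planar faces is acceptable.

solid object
 facet normal 0.636 0.771 0.033
  outer loop
   vertex 2.2 2.9 0.0
   vertex 0.5 4.1 4.8
   vertex 4.5 0.8 4.8
  endloop
 endfacet
 facet normal -0.759 -0.456 0.464
  outer loop
   vertex 2.6 0.1 4.3
   vertex 0.5 4.1 4.8
   vertex 0.4 0.4 1.0
  endloop
 endfacet
 facet normal -0.175 -0.212 0.961
  outer loop
   vertex 2.6 0.1 4.3
   vertex 4.5 0.8 4.8
   vertex 0.5 4.1 4.8
  endloop
 endfacet
 facet normal -0.776 0.348 -0.526
  outer loop
   vertex 1.1 0.6 0.1
   vertex 0.4 0.4 1.0
   vertex 2.2 2.9 0.0
  endloop
 endfacet
 facet normal 0.756 -0.384 -0.530
  outer loop
   vertex 1.1 0.6 0.1
   vertex 2.2 2.9 0.0
   vertex 4.5 0.8 4.8
  endloop
 endfacet
 facet normal 0.090 -0.985 -0.149
  outer loop
   vertex 1.1 0.6 0.1
   vertex 2.6 0.1 4.3
   vertex 0.4 0.4 1.0
  endloop
 endfacet
 facet normal 0.391 -0.887 -0.245
  outer loop
   vertex 1.1 0.6 0.1
   vertex 4.5 0.8 4.8
   vertex 2.6 0.1 4.3
  endloop
 endfacet
 facet normal -0.955 0.224 -0.193
  outer loop
   vertex 0.7 2.8 2.3
   vertex 0.4 0.4 1.0
   vertex 0.5 4.1 4.8
  endloop
 endfacet
 facet normal -0.786 0.367 -0.497
  outer loop
   vertex 0.7 2.8 2.3
   vertex 2.2 2.9 0.0
   vertex 0.4 0.4 1.0
  endloop
 endfacet
 facet normal -0.645 0.655 -0.392
  outer loop
   vertex 0.7 2.8 2.3
   vertex 0.5 4.1 4.8
   vertex 2.2 2.9 0.0
  endloop
 endfacet
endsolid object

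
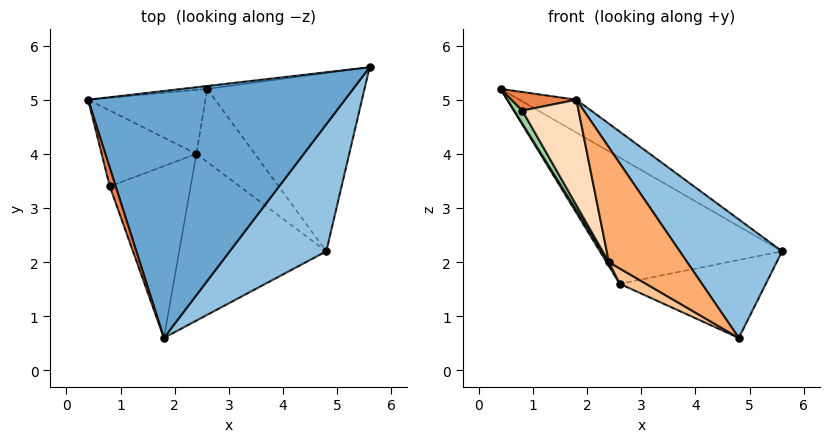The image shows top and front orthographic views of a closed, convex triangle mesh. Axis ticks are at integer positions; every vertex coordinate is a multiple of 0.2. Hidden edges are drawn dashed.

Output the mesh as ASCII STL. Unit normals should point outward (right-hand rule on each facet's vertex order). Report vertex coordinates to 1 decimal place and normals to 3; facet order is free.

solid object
 facet normal 0.486 0.115 0.866
  outer loop
   vertex 1.8 0.6 5.0
   vertex 5.6 5.6 2.2
   vertex 0.4 5.0 5.2
  endloop
 endfacet
 facet normal 0.821 -0.390 0.418
  outer loop
   vertex 4.8 2.2 0.6
   vertex 5.6 5.6 2.2
   vertex 1.8 0.6 5.0
  endloop
 endfacet
 facet normal -0.128 0.992 -0.023
  outer loop
   vertex 2.6 5.2 1.6
   vertex 0.4 5.0 5.2
   vertex 5.6 5.6 2.2
  endloop
 endfacet
 facet normal 0.129 0.397 -0.909
  outer loop
   vertex 2.6 5.2 1.6
   vertex 5.6 5.6 2.2
   vertex 4.8 2.2 0.6
  endloop
 endfacet
 facet normal -0.905 -0.302 0.302
  outer loop
   vertex 0.8 3.4 4.8
   vertex 1.8 0.6 5.0
   vertex 0.4 5.0 5.2
  endloop
 endfacet
 facet normal -0.671 -0.420 -0.611
  outer loop
   vertex 2.4 4.0 2.0
   vertex 4.8 2.2 0.6
   vertex 1.8 0.6 5.0
  endloop
 endfacet
 facet normal -0.587 -0.166 -0.792
  outer loop
   vertex 2.4 4.0 2.0
   vertex 2.6 5.2 1.6
   vertex 4.8 2.2 0.6
  endloop
 endfacet
 facet normal -0.791 -0.320 -0.521
  outer loop
   vertex 2.4 4.0 2.0
   vertex 1.8 0.6 5.0
   vertex 0.8 3.4 4.8
  endloop
 endfacet
 facet normal -0.852 -0.032 -0.522
  outer loop
   vertex 2.4 4.0 2.0
   vertex 0.4 5.0 5.2
   vertex 2.6 5.2 1.6
  endloop
 endfacet
 facet normal -0.857 -0.087 -0.508
  outer loop
   vertex 2.4 4.0 2.0
   vertex 0.8 3.4 4.8
   vertex 0.4 5.0 5.2
  endloop
 endfacet
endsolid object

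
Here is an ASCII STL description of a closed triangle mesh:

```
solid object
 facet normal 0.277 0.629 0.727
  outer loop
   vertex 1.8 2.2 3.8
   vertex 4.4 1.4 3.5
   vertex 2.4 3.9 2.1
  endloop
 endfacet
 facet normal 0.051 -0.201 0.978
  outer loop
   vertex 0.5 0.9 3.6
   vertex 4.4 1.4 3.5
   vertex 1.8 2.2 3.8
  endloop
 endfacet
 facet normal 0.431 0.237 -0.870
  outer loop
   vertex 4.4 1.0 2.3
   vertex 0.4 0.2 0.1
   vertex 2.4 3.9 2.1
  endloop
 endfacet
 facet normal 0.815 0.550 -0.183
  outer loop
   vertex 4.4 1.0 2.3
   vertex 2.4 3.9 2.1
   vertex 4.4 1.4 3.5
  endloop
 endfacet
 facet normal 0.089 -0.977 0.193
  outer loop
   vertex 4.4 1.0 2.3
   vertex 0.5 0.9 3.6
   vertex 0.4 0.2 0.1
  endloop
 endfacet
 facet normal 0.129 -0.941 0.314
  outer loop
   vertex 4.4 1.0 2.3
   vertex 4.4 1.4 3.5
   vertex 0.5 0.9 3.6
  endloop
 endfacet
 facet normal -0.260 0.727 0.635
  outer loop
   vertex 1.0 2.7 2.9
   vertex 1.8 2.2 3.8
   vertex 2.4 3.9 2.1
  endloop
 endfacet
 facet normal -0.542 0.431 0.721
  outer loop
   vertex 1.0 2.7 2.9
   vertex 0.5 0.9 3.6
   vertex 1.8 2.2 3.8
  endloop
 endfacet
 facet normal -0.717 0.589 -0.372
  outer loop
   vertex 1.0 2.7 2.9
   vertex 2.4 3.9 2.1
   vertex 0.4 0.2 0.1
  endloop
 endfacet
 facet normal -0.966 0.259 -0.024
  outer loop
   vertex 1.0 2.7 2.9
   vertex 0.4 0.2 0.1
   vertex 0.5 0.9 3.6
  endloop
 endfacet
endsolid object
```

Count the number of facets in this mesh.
10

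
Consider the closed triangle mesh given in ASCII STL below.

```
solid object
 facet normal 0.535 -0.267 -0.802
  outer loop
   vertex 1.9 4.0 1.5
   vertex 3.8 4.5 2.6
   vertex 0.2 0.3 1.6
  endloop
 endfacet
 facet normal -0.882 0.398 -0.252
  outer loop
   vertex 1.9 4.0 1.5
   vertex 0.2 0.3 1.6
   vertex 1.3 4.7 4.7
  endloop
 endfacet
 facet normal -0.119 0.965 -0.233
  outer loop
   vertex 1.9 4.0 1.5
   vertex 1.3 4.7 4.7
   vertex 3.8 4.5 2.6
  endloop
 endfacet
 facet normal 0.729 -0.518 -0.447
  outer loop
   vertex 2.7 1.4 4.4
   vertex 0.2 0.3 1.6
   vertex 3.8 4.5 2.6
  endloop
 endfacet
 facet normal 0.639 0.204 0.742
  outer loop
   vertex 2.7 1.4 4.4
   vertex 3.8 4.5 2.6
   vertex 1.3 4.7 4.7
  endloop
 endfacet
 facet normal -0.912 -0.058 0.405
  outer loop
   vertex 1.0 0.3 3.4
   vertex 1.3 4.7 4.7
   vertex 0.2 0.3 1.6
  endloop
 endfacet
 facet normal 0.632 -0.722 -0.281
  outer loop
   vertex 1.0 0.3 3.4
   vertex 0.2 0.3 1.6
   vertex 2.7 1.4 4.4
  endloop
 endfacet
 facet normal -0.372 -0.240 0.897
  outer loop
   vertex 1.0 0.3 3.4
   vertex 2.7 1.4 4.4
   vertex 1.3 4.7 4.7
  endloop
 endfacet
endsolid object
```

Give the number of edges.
12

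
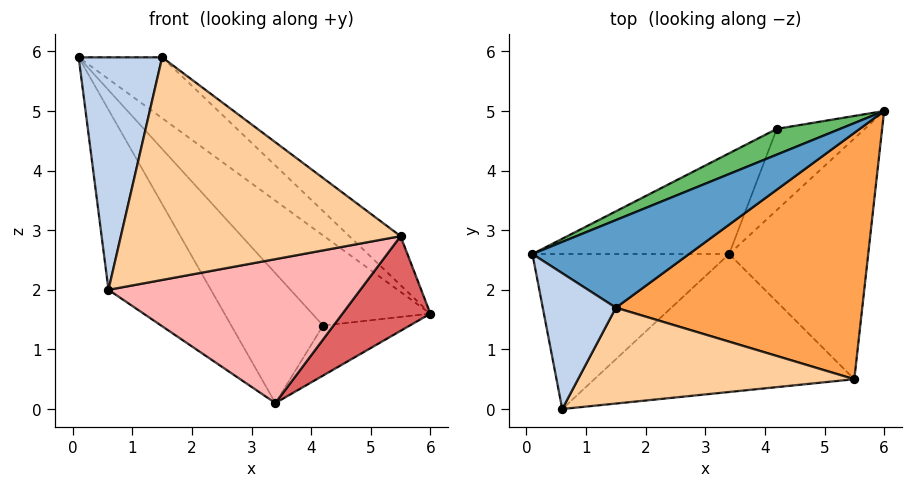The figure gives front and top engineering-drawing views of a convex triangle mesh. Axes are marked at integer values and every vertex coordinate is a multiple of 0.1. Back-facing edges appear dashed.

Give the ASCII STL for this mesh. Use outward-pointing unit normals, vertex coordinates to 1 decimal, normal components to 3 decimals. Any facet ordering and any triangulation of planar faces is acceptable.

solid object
 facet normal 0.344 0.535 0.771
  outer loop
   vertex 1.5 1.7 5.9
   vertex 6.0 5.0 1.6
   vertex 0.1 2.6 5.9
  endloop
 endfacet
 facet normal -0.485 -0.755 0.441
  outer loop
   vertex 1.5 1.7 5.9
   vertex 0.1 2.6 5.9
   vertex 0.6 0.0 2.0
  endloop
 endfacet
 facet normal 0.622 0.153 0.768
  outer loop
   vertex 5.5 0.5 2.9
   vertex 6.0 5.0 1.6
   vertex 1.5 1.7 5.9
  endloop
 endfacet
 facet normal 0.021 -0.918 0.395
  outer loop
   vertex 5.5 0.5 2.9
   vertex 1.5 1.7 5.9
   vertex 0.6 0.0 2.0
  endloop
 endfacet
 facet normal -0.187 0.944 0.270
  outer loop
   vertex 4.2 4.7 1.4
   vertex 0.1 2.6 5.9
   vertex 6.0 5.0 1.6
  endloop
 endfacet
 facet normal 0.007 0.524 -0.851
  outer loop
   vertex 3.4 2.6 0.1
   vertex 4.2 4.7 1.4
   vertex 6.0 5.0 1.6
  endloop
 endfacet
 facet normal 0.658 -0.276 -0.700
  outer loop
   vertex 3.4 2.6 0.1
   vertex 6.0 5.0 1.6
   vertex 5.5 0.5 2.9
  endloop
 endfacet
 facet normal 0.197 -0.708 -0.678
  outer loop
   vertex 3.4 2.6 0.1
   vertex 5.5 0.5 2.9
   vertex 0.6 0.0 2.0
  endloop
 endfacet
 facet normal -0.754 0.498 -0.429
  outer loop
   vertex 3.4 2.6 0.1
   vertex 0.6 0.0 2.0
   vertex 0.1 2.6 5.9
  endloop
 endfacet
 facet normal -0.733 0.537 -0.417
  outer loop
   vertex 3.4 2.6 0.1
   vertex 0.1 2.6 5.9
   vertex 4.2 4.7 1.4
  endloop
 endfacet
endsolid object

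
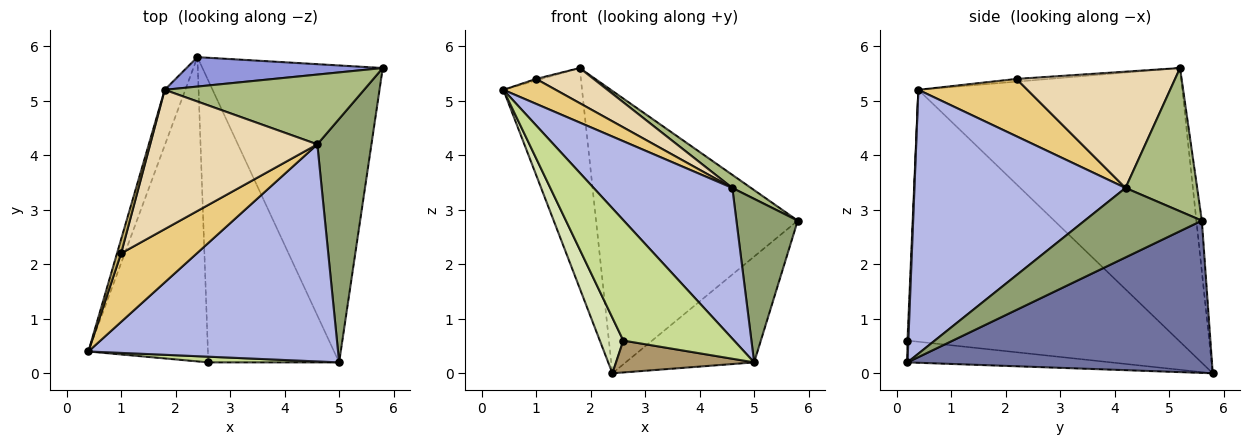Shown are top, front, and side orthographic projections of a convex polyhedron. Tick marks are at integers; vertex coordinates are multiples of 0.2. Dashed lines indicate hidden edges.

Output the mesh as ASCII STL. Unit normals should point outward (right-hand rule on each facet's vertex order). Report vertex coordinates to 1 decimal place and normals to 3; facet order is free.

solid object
 facet normal 0.623 0.263 -0.737
  outer loop
   vertex 2.4 5.8 0.0
   vertex 5.8 5.6 2.8
   vertex 5.0 0.2 0.2
  endloop
 endfacet
 facet normal -0.956 0.285 -0.072
  outer loop
   vertex 1.8 5.2 5.6
   vertex 2.4 5.8 0.0
   vertex 0.4 0.4 5.2
  endloop
 endfacet
 facet normal -0.027 0.994 0.104
  outer loop
   vertex 1.8 5.2 5.6
   vertex 5.8 5.6 2.8
   vertex 2.4 5.8 0.0
  endloop
 endfacet
 facet normal 0.656 -0.431 0.620
  outer loop
   vertex 4.6 4.2 3.4
   vertex 0.4 0.4 5.2
   vertex 5.0 0.2 0.2
  endloop
 endfacet
 facet normal 0.729 -0.382 0.568
  outer loop
   vertex 4.6 4.2 3.4
   vertex 5.0 0.2 0.2
   vertex 5.8 5.6 2.8
  endloop
 endfacet
 facet normal 0.577 -0.151 0.803
  outer loop
   vertex 4.6 4.2 3.4
   vertex 5.8 5.6 2.8
   vertex 1.8 5.2 5.6
  endloop
 endfacet
 facet normal 0.008 -0.999 0.047
  outer loop
   vertex 2.6 0.2 0.6
   vertex 5.0 0.2 0.2
   vertex 0.4 0.4 5.2
  endloop
 endfacet
 facet normal -0.901 -0.078 -0.427
  outer loop
   vertex 2.6 0.2 0.6
   vertex 0.4 0.4 5.2
   vertex 2.4 5.8 0.0
  endloop
 endfacet
 facet normal -0.163 -0.111 -0.980
  outer loop
   vertex 2.6 0.2 0.6
   vertex 2.4 5.8 0.0
   vertex 5.0 0.2 0.2
  endloop
 endfacet
 facet normal -0.552 0.092 0.829
  outer loop
   vertex 1.0 2.2 5.4
   vertex 1.8 5.2 5.6
   vertex 0.4 0.4 5.2
  endloop
 endfacet
 facet normal 0.580 -0.278 0.766
  outer loop
   vertex 1.0 2.2 5.4
   vertex 0.4 0.4 5.2
   vertex 4.6 4.2 3.4
  endloop
 endfacet
 facet normal 0.559 -0.203 0.804
  outer loop
   vertex 1.0 2.2 5.4
   vertex 4.6 4.2 3.4
   vertex 1.8 5.2 5.6
  endloop
 endfacet
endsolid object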